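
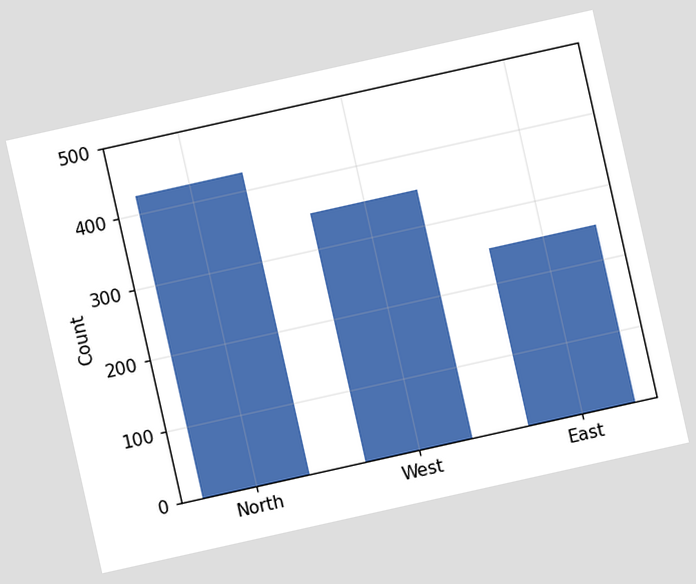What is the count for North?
The chart is tilted about 13° counter-clockwise. Reading along the chart's y-axis, the North bar reaches 425.

425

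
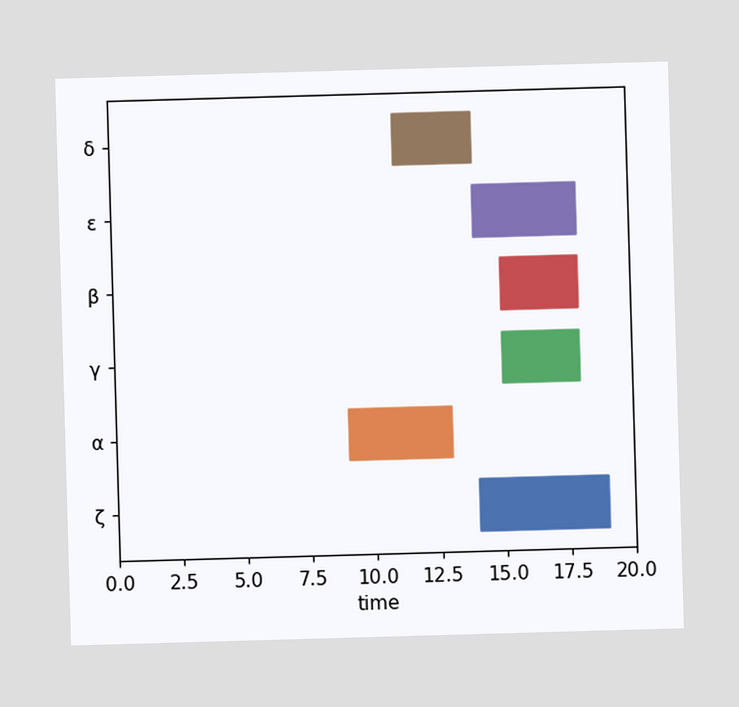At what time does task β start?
15

The β bar begins at t=15.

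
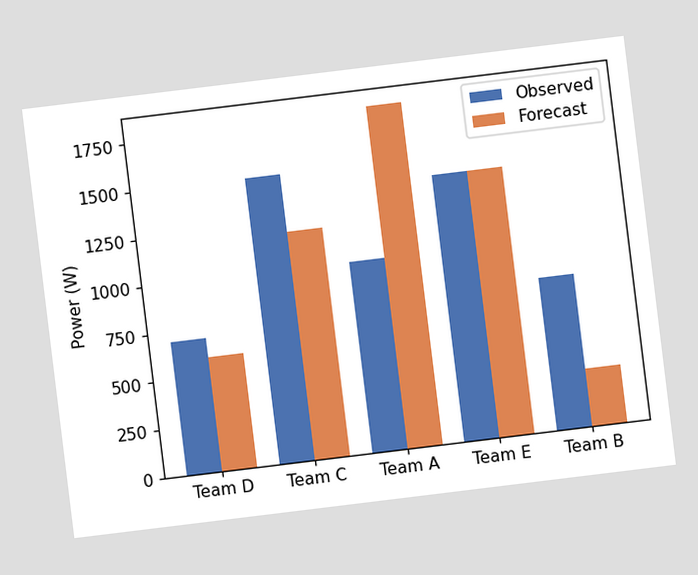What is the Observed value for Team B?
800W

The chart is tilted about 7° counter-clockwise. The Observed bar at Team B reaches 800W on the y-axis.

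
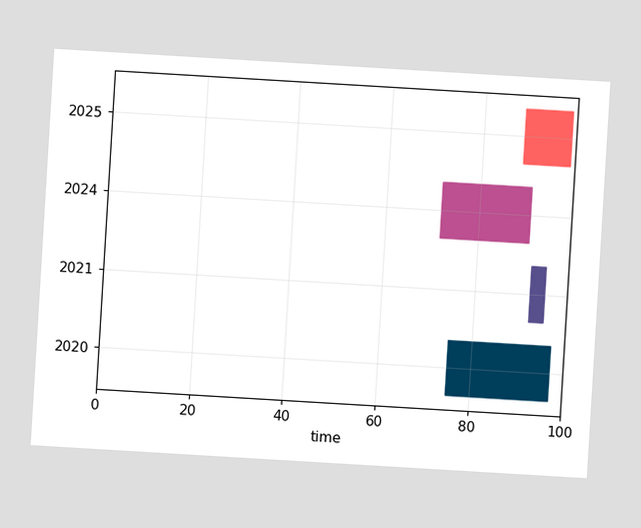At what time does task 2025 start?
89

The chart is tilted about 3° clockwise. The 2025 bar begins at t=89.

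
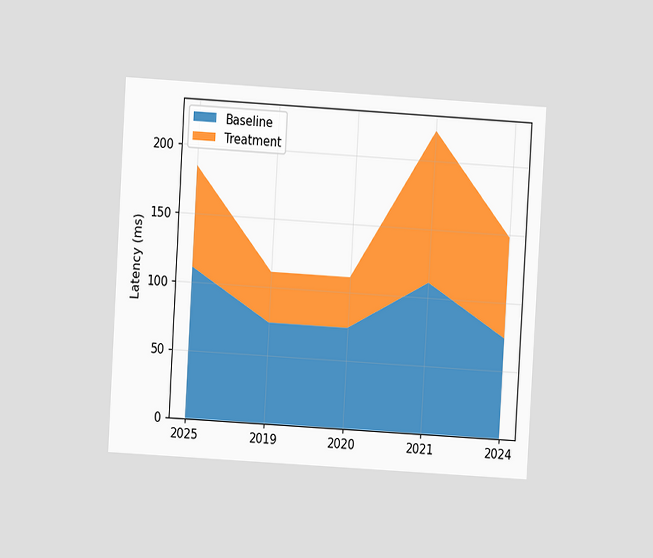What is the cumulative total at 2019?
111ms

The chart is tilted about 3° clockwise and viewed at a slight angle. The stacked total at 2019 reaches 111ms.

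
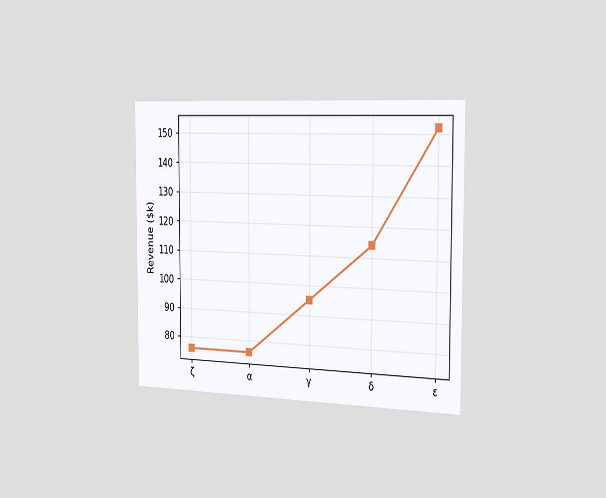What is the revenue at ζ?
The chart is viewed slightly from the right. At ζ, the line is at $76k.

$76k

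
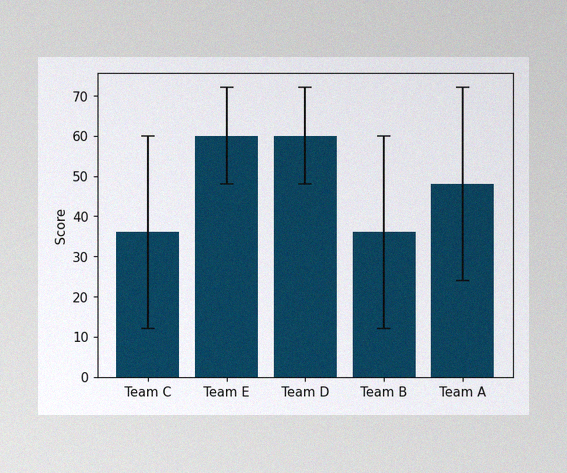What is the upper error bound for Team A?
The image has some photo noise and uneven lighting. The Team A bar's upper whisker reaches 72.

72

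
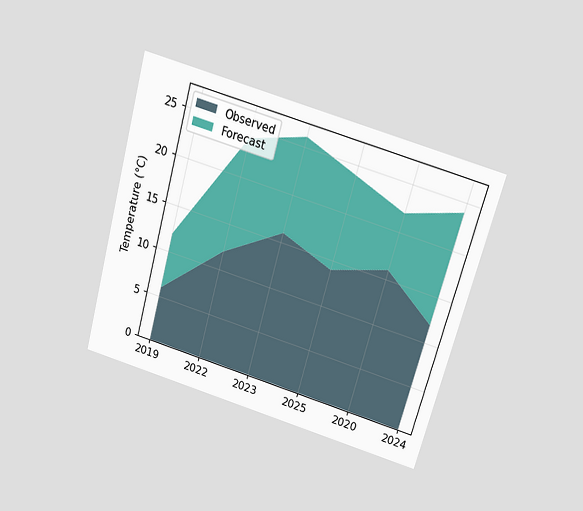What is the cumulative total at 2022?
The chart is tilted about 15° clockwise and viewed slightly from above. The stacked total at 2022 reaches 24°C.

24°C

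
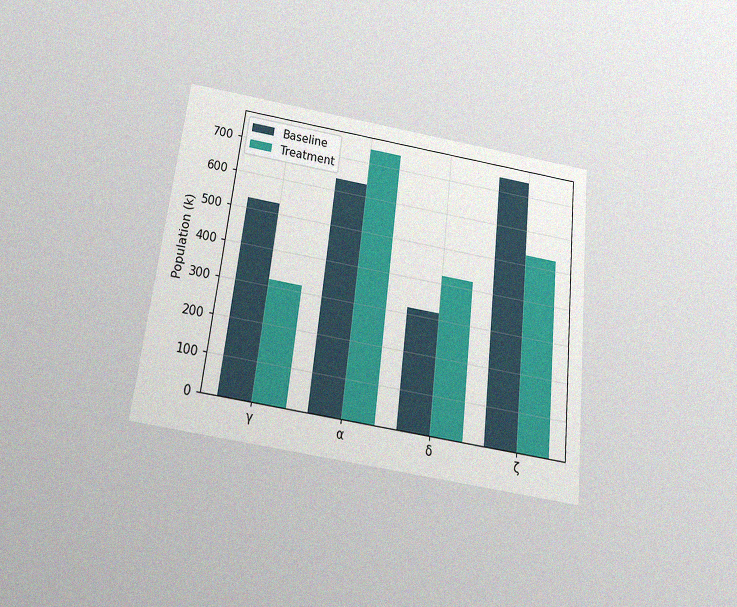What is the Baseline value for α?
636k

The chart is tilted about 7° clockwise and viewed slightly from below, with some photo noise. The Baseline bar at α reaches 636k on the y-axis.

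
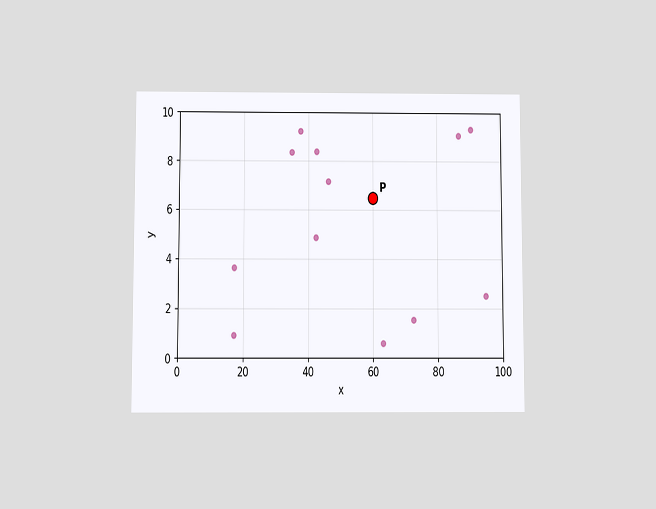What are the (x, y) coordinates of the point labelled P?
(60, 6.5)

The chart is viewed slightly from below. Following the gridlines from P to each axis, P sits at (60, 6.5).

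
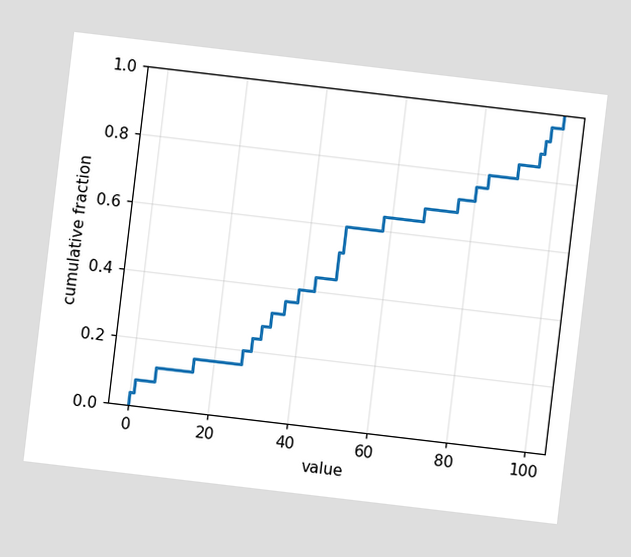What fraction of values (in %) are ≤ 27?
20%

The chart is tilted about 7° clockwise. At x=27 the ECDF step is at 20%.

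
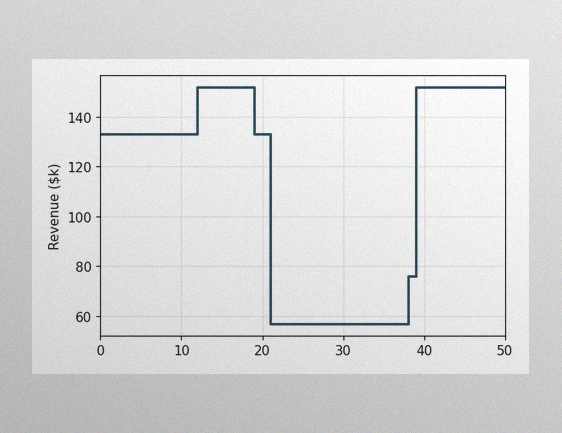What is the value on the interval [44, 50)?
The image has some photo noise and uneven lighting. On [44, 50) the step sits at $152k.

$152k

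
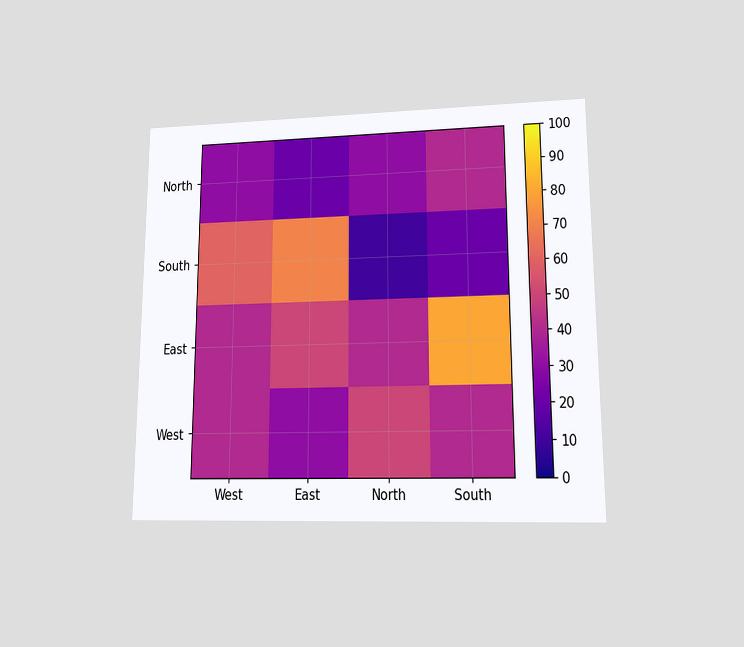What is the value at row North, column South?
The chart is viewed at a slight angle. Matching cell (North, South) against the colorbar gives 40.

40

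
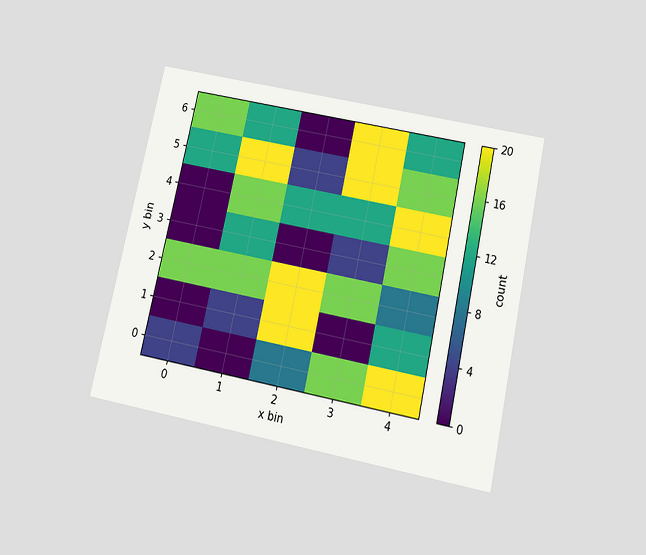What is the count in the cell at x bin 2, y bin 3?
0

The chart is tilted about 12° clockwise and viewed slightly from below. Matching the cell (2, 3) against the colorbar gives 0.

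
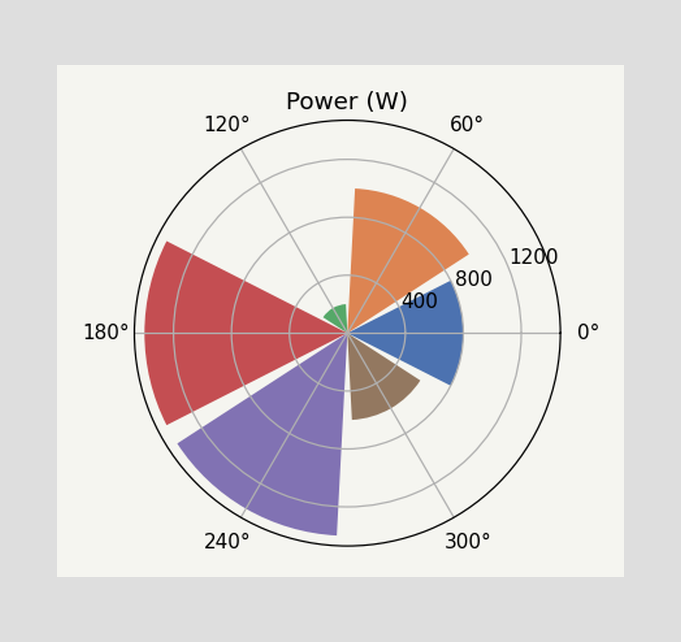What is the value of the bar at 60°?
The bar at 60° reaches 1000W on the radial axis.

1000W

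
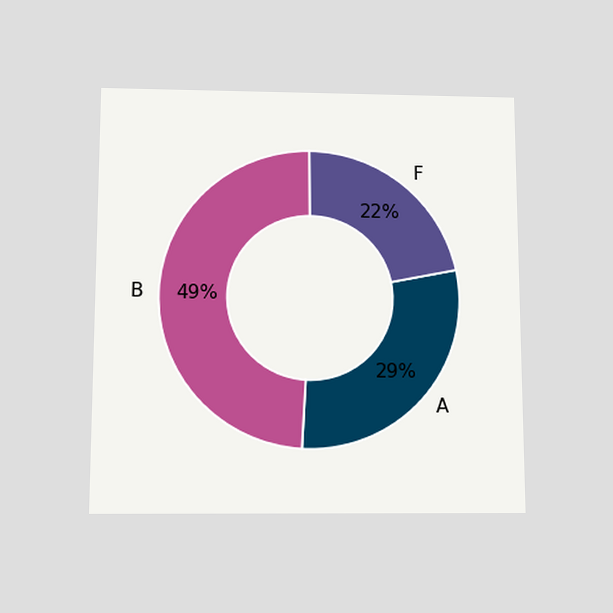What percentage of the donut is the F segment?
The chart is viewed slightly from below. The F segment takes up 22% of the ring.

22%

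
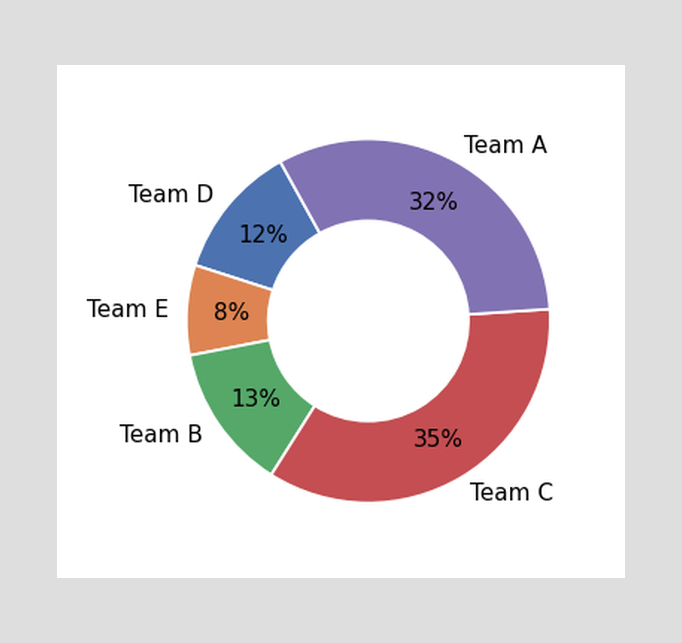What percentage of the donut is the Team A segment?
The Team A segment takes up 32% of the ring.

32%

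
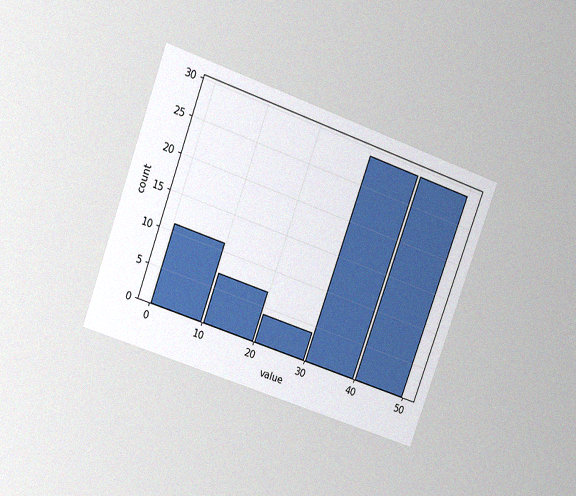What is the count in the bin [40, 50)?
The chart is tilted about 20° clockwise and viewed at a slight angle, with some photo noise. The [40, 50) bin has height 29.

29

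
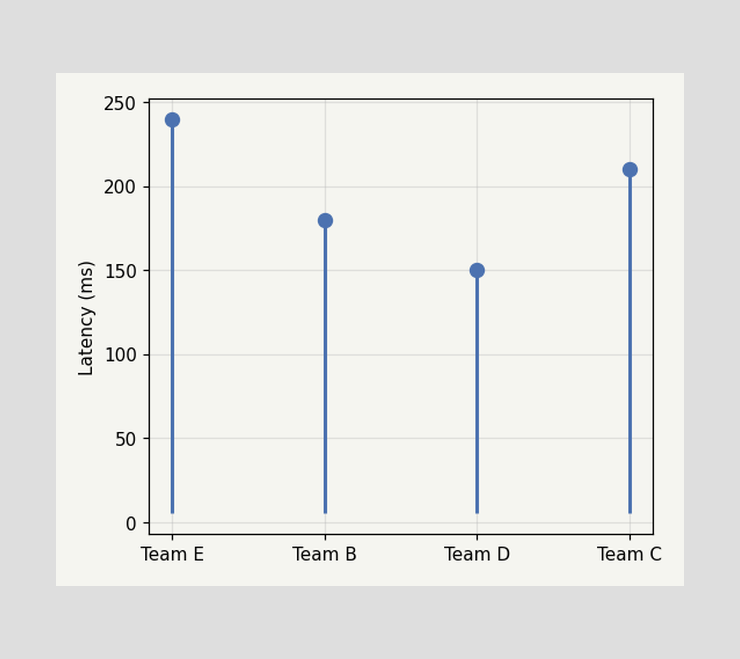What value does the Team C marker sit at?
210ms

The Team C marker sits at 210ms.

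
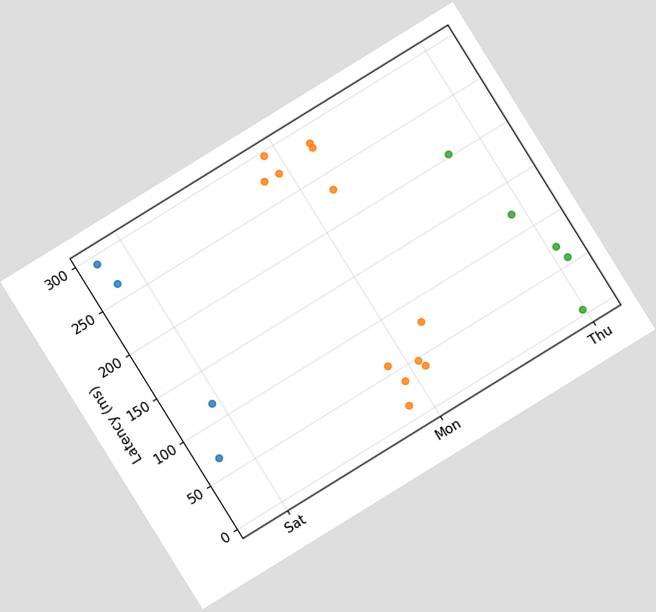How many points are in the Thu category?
The chart is tilted about 32° counter-clockwise. Counting the markers in the Thu column gives 5.

5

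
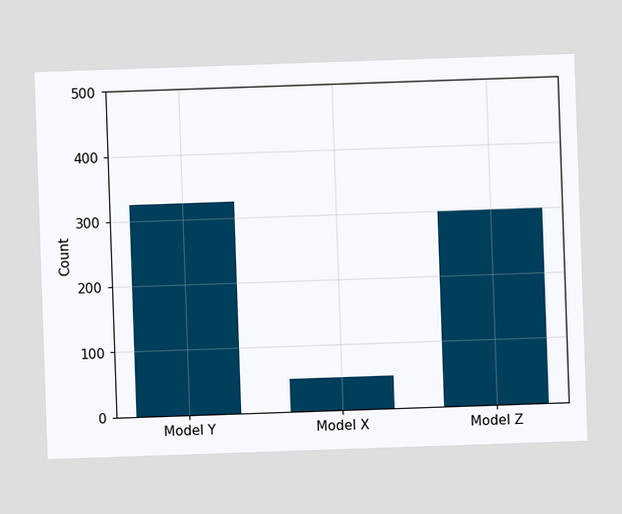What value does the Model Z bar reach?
300

Reading along the chart's y-axis, the Model Z bar reaches 300.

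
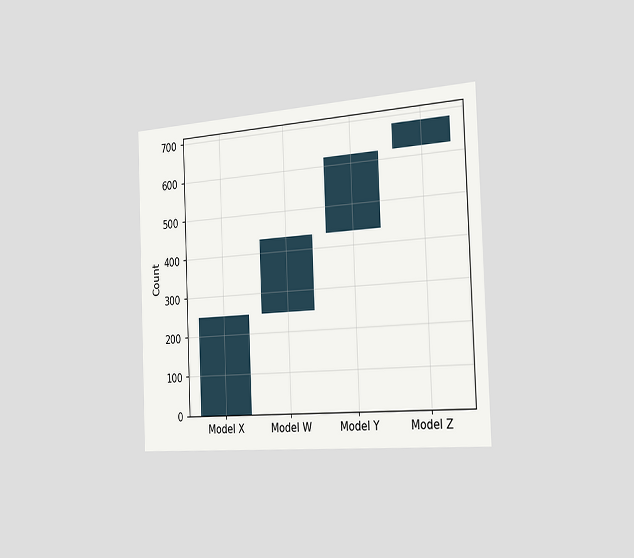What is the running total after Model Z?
The chart is tilted about 2° counter-clockwise and viewed slightly from the right. After Model Z the running total reaches 682.

682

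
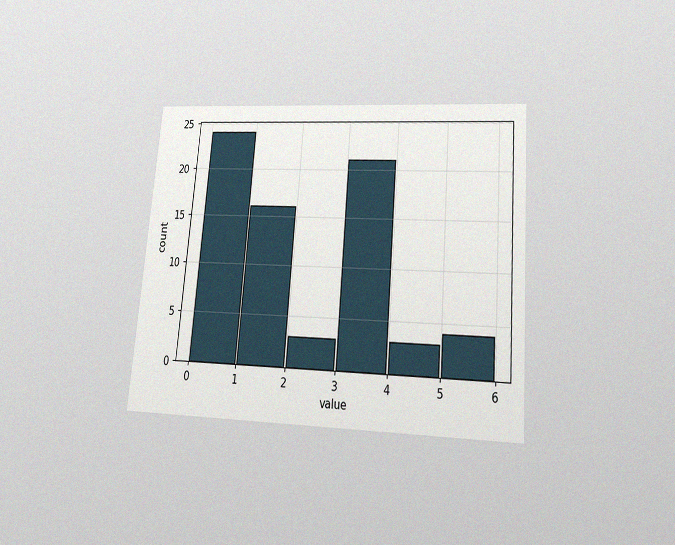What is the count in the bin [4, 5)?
3

The chart is tilted about 5° clockwise and viewed slightly from below, with some photo noise. The [4, 5) bin has height 3.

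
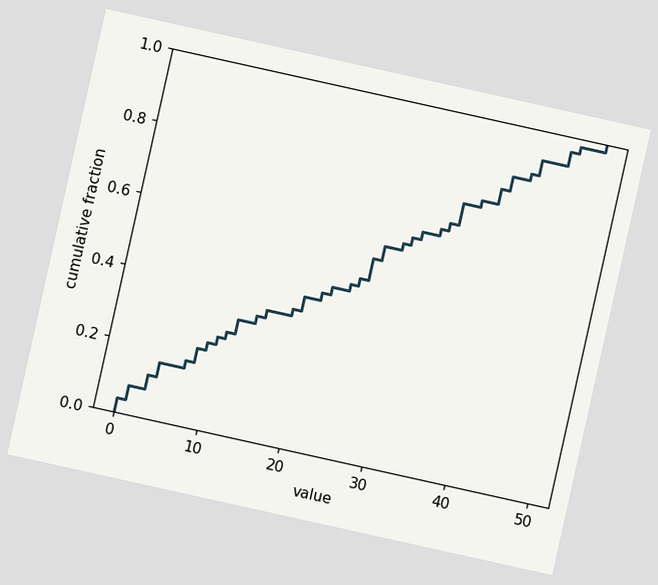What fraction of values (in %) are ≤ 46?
The chart is tilted about 13° clockwise. At x=46 the ECDF step is at 96%.

96%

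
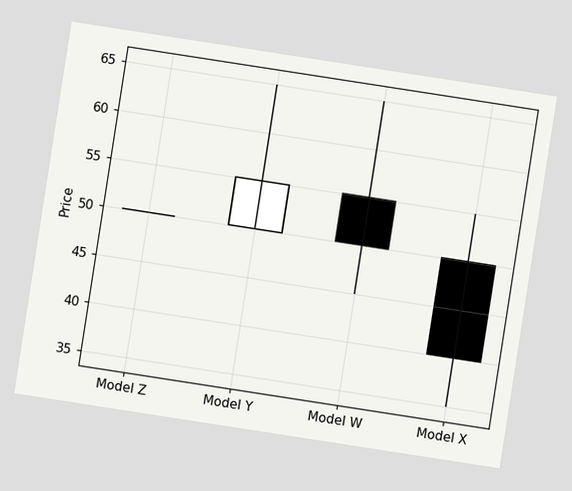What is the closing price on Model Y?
The chart is tilted about 9° clockwise. The Model Y candle closes at 55.

55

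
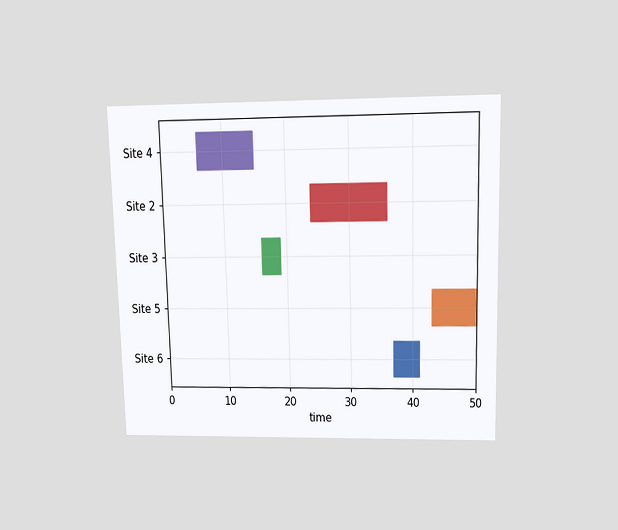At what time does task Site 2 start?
24

The chart is viewed slightly from above. The Site 2 bar begins at t=24.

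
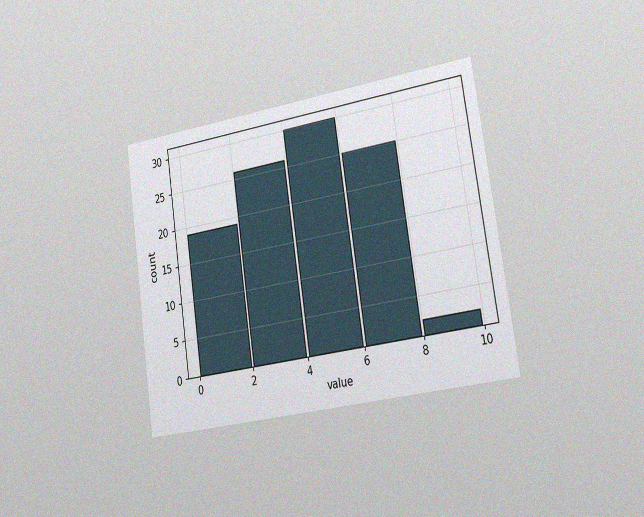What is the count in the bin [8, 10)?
The chart is tilted about 9° counter-clockwise and viewed slightly from the right, with some photo noise. The [8, 10) bin has height 2.

2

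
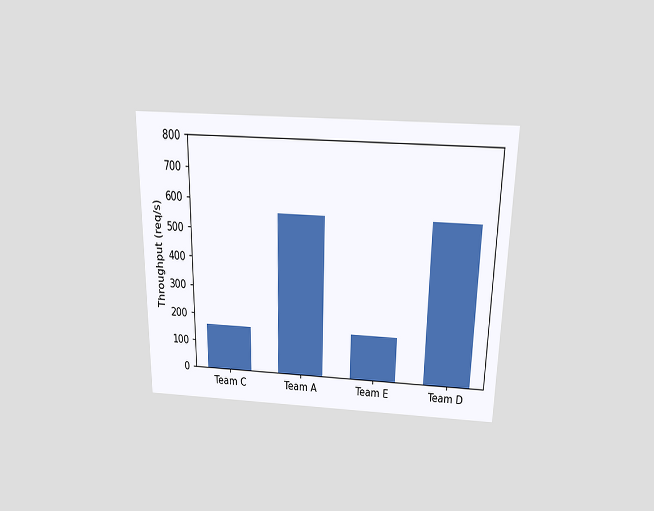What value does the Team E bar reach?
The chart is viewed slightly from above. Reading along the chart's y-axis, the Team E bar reaches 160req/s.

160req/s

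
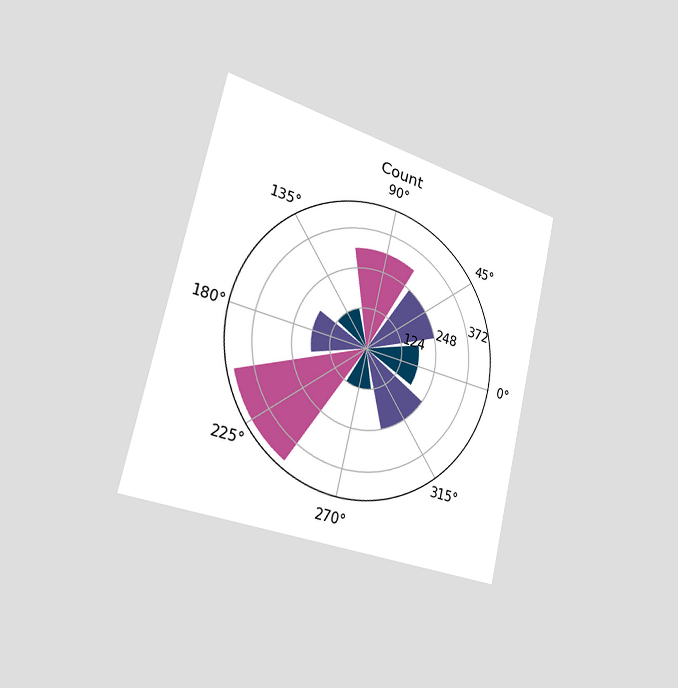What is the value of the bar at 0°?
186

The chart is tilted about 13° clockwise and viewed slightly from the left. The bar at 0° reaches 186 on the radial axis.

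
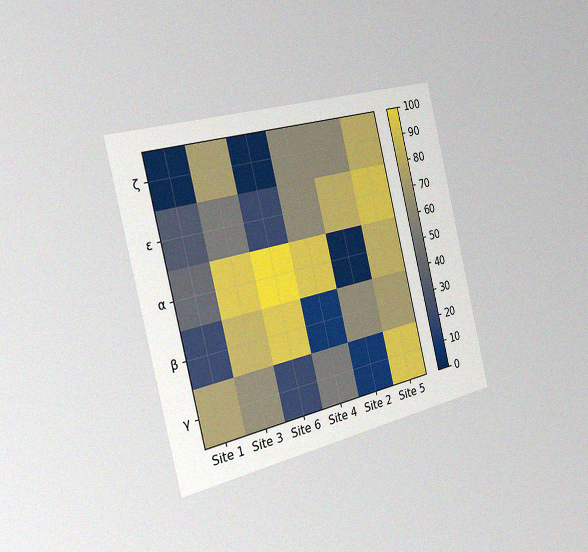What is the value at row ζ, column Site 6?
The chart is tilted about 14° counter-clockwise and viewed slightly from the left, with some photo noise. Matching cell (ζ, Site 6) against the colorbar gives 0.

0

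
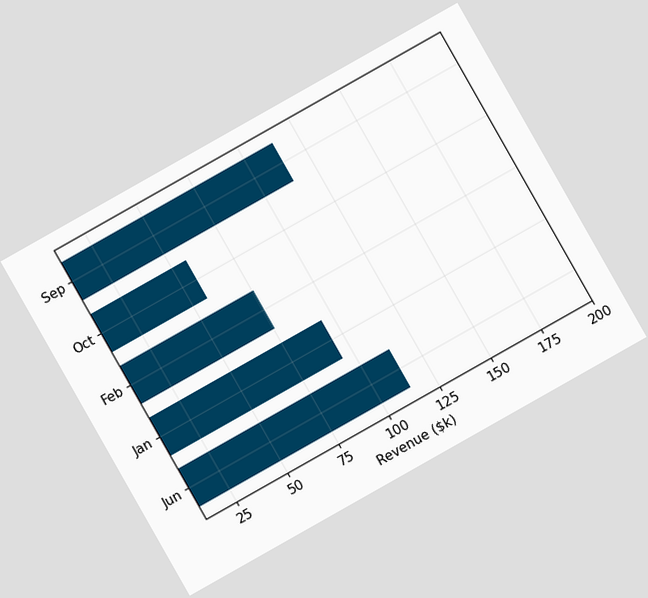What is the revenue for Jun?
The chart is tilted about 30° counter-clockwise. Reading along the chart's x-axis, the Jun bar reaches $114k.

$114k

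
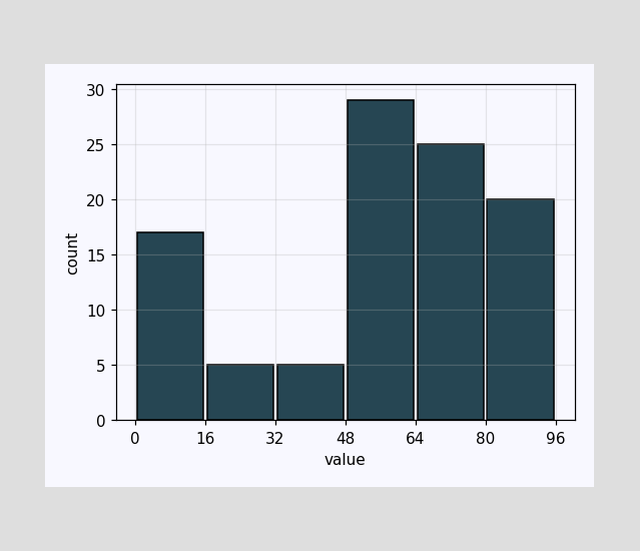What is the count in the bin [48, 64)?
The [48, 64) bin has height 29.

29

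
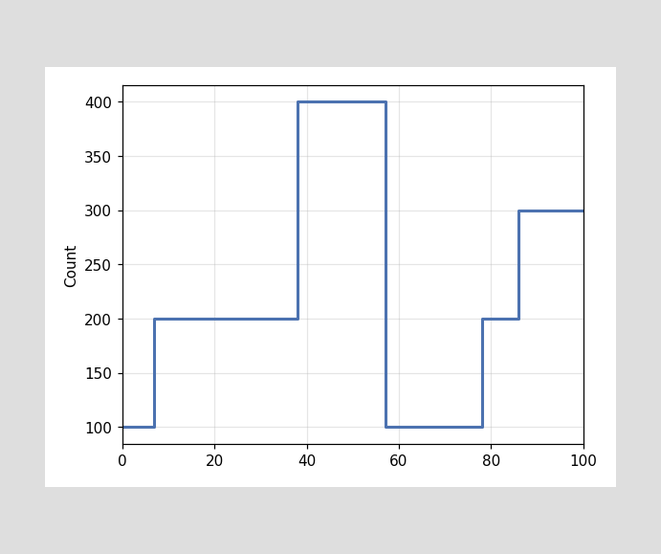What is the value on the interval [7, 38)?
On [7, 38) the step sits at 200.

200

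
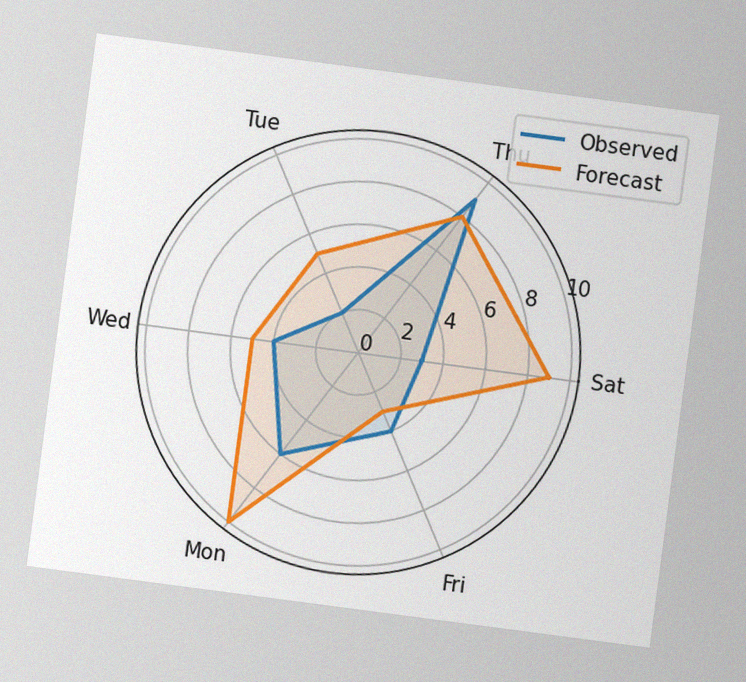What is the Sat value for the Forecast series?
The chart is tilted about 7° clockwise, with some photo noise. On the Sat axis, Forecast reaches 9.

9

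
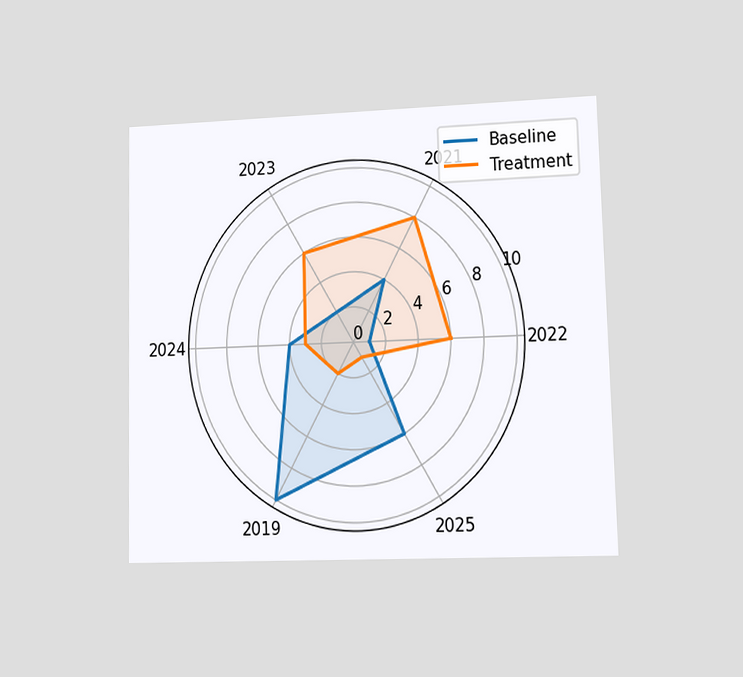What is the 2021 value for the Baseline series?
The chart is viewed at a slight angle. On the 2021 axis, Baseline reaches 4.

4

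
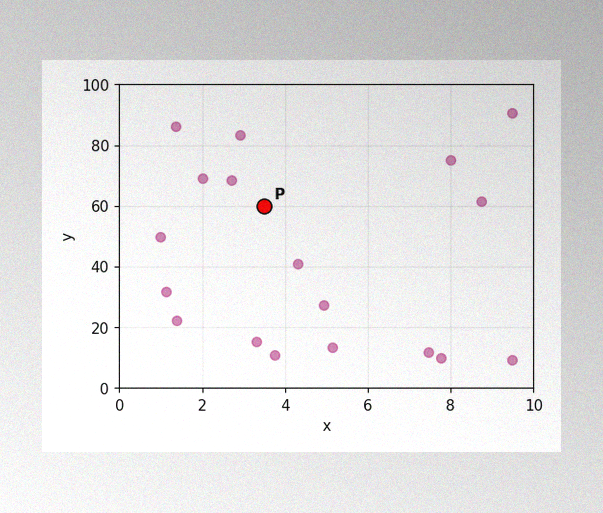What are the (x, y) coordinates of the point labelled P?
The image has some photo noise and uneven lighting. Following the gridlines from P to each axis, P sits at (3.5, 60).

(3.5, 60)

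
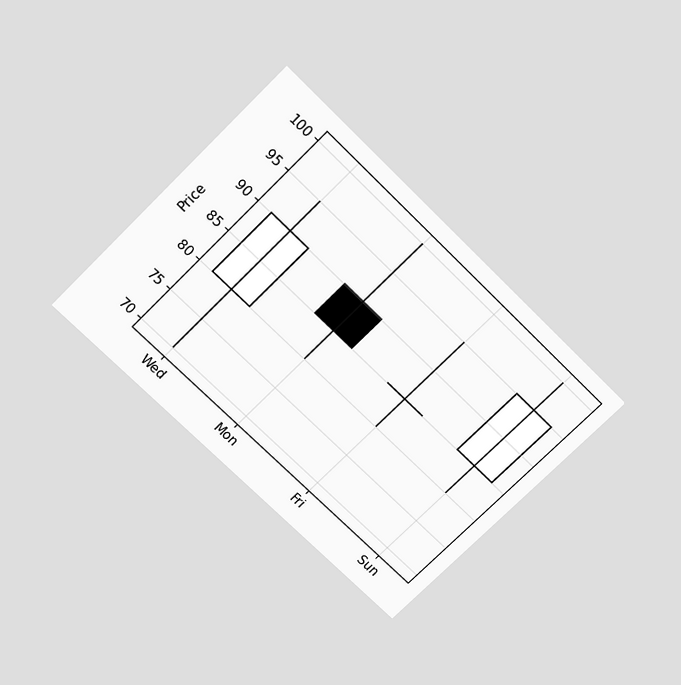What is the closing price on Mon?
The chart is tilted about 45° clockwise and viewed slightly from above. The Mon candle closes at 85.

85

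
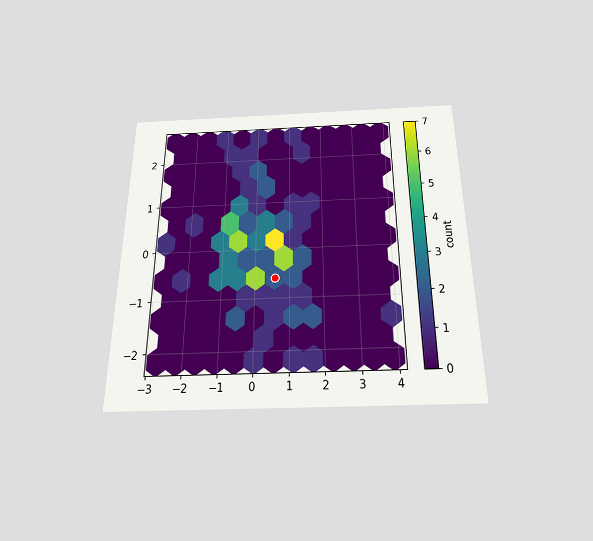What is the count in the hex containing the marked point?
2

The chart is viewed slightly from below. The marked hex reads 2 on the colorbar.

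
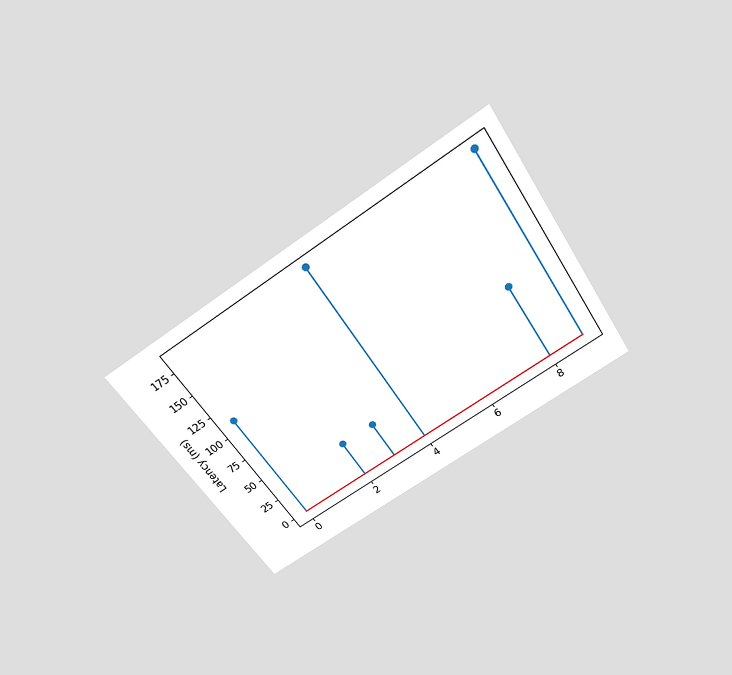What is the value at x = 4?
185ms

The chart is tilted about 33° counter-clockwise and viewed slightly from above. The stem at x=4 reaches 185ms.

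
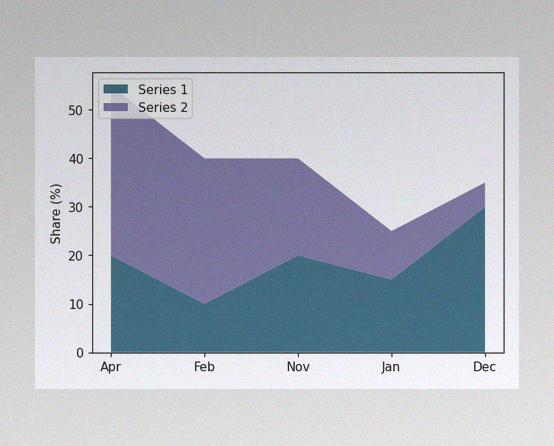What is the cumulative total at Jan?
The image has some photo noise and uneven lighting. The stacked total at Jan reaches 25%.

25%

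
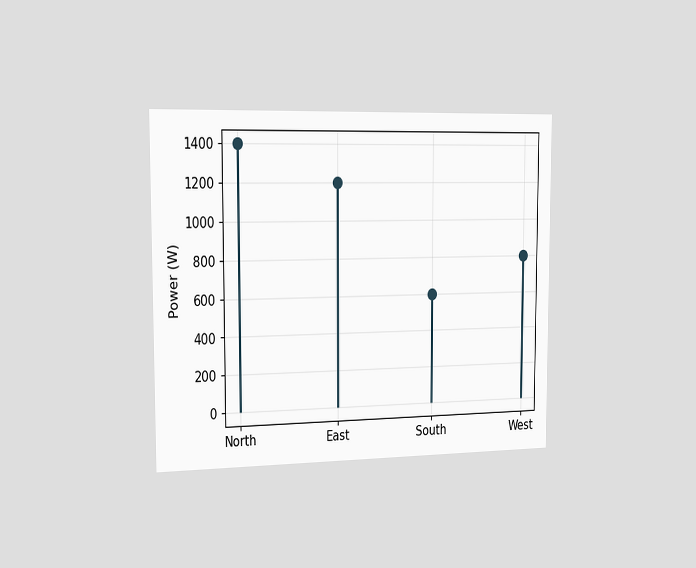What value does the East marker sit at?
1200W

The chart is viewed slightly from the left. The East marker sits at 1200W.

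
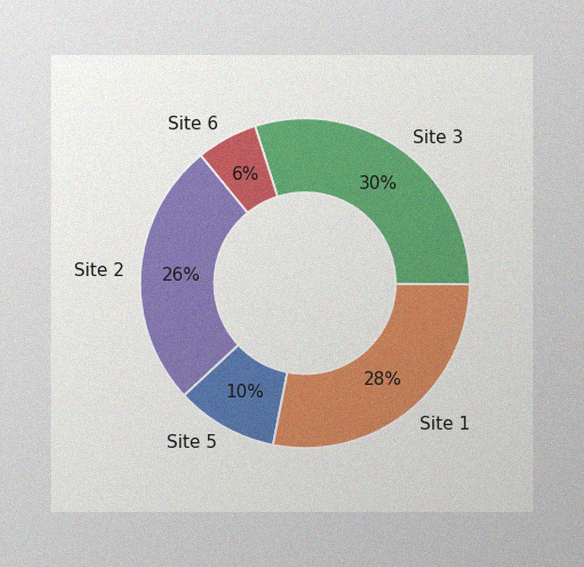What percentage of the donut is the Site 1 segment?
The image has some photo noise and uneven lighting. The Site 1 segment takes up 28% of the ring.

28%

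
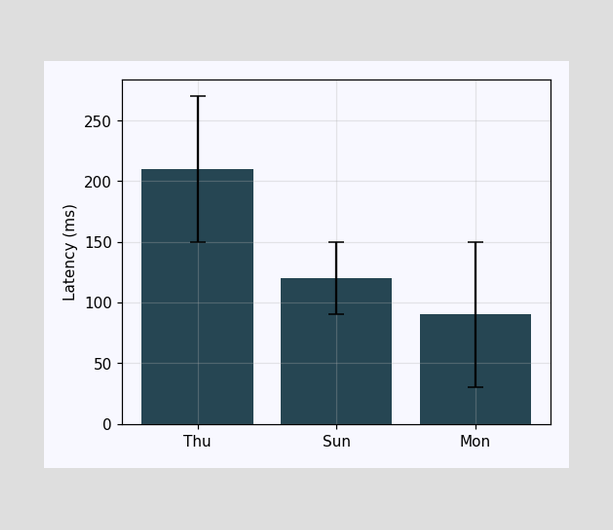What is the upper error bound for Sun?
The Sun bar's upper whisker reaches 150ms.

150ms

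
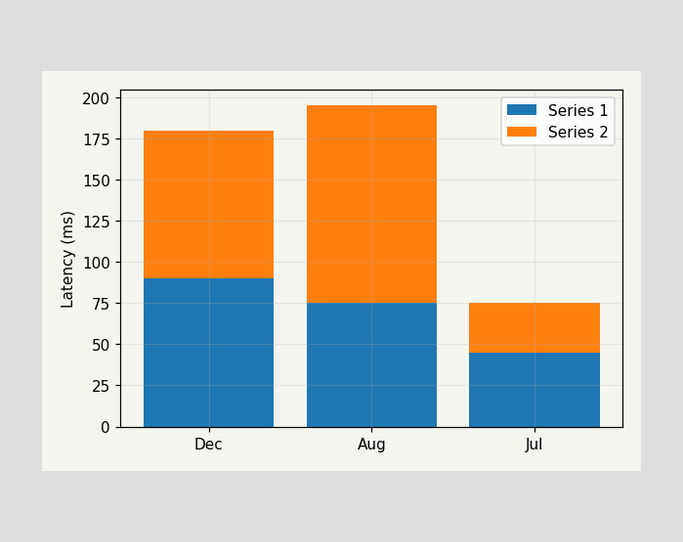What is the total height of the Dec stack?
180ms

The Dec stack's top reaches 180ms on the y-axis.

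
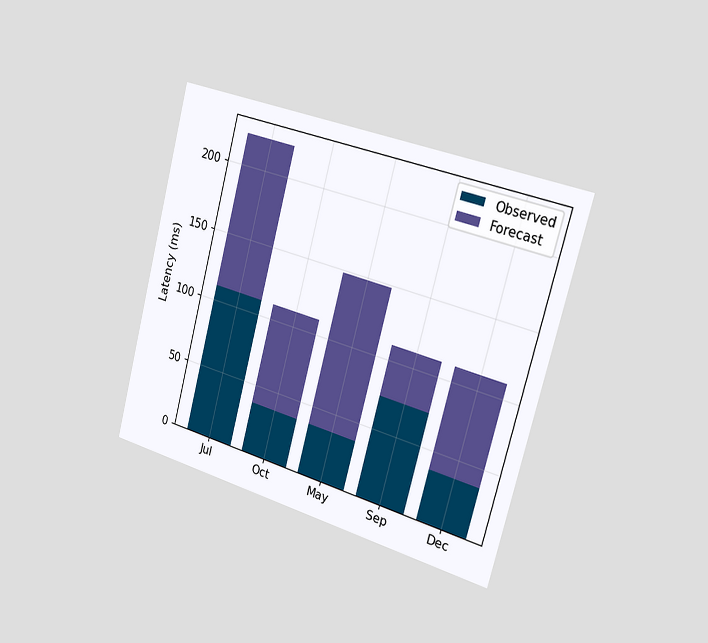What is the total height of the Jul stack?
222ms

The chart is tilted about 15° clockwise and viewed slightly from the right. The Jul stack's top reaches 222ms on the y-axis.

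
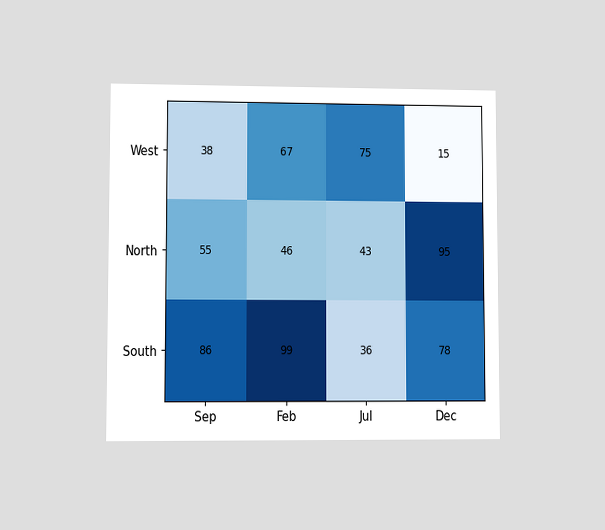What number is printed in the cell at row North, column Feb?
46

The chart is viewed at a slight angle. The (North, Feb) cell reads 46.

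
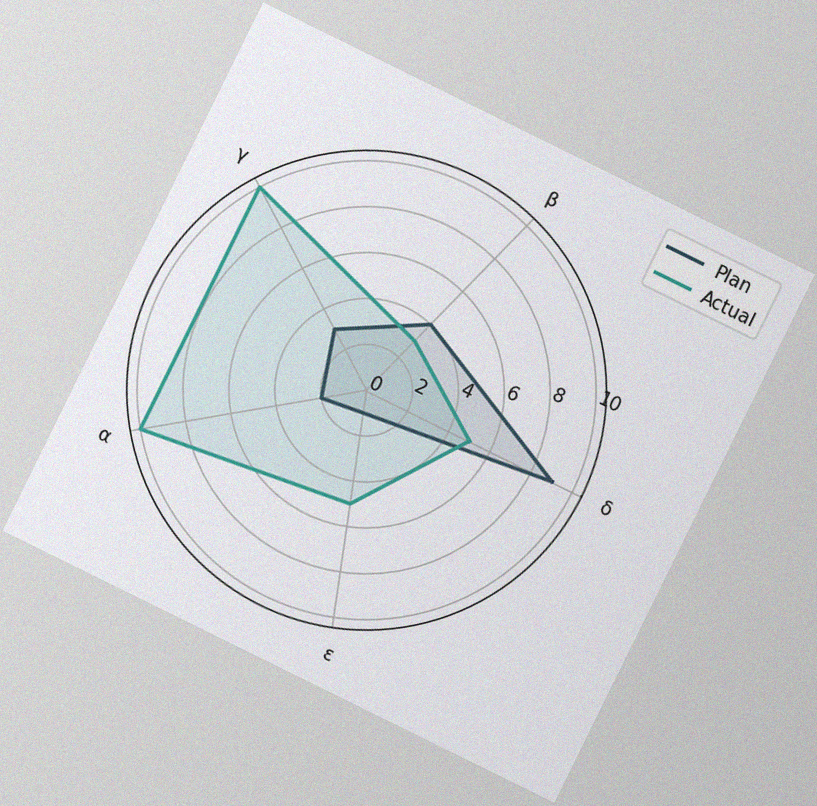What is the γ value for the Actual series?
10

The chart is tilted about 26° clockwise, with some photo noise. On the γ axis, Actual reaches 10.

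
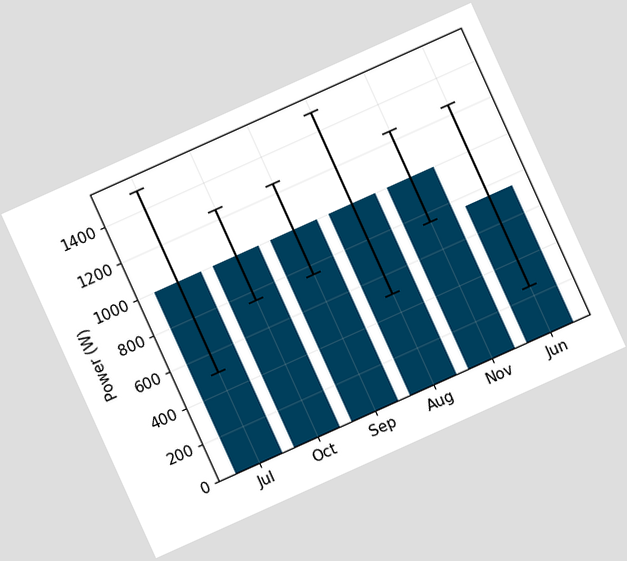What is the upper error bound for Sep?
The chart is tilted about 24° counter-clockwise. The Sep bar's upper whisker reaches 1250W.

1250W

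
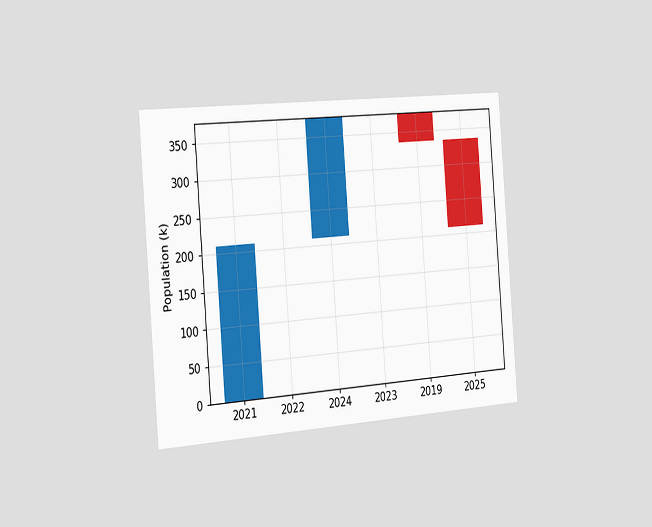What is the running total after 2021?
The chart is tilted about 4° counter-clockwise and viewed slightly from the left. After 2021 the running total reaches 210k.

210k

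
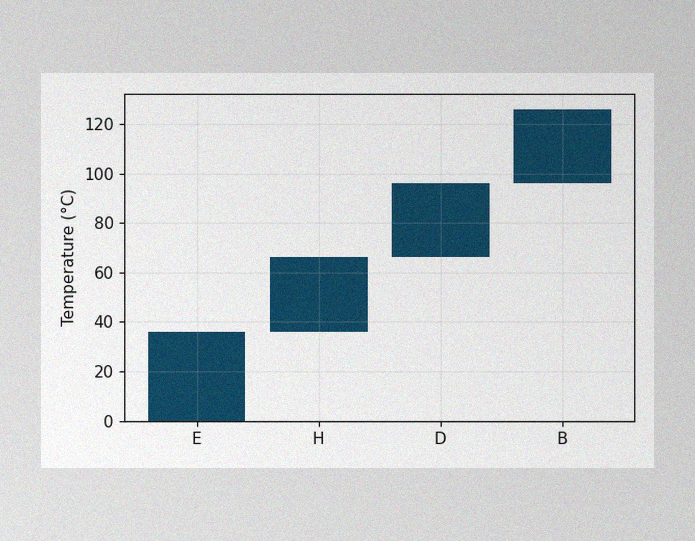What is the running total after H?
66°C

The image has some photo noise and uneven lighting. After H the running total reaches 66°C.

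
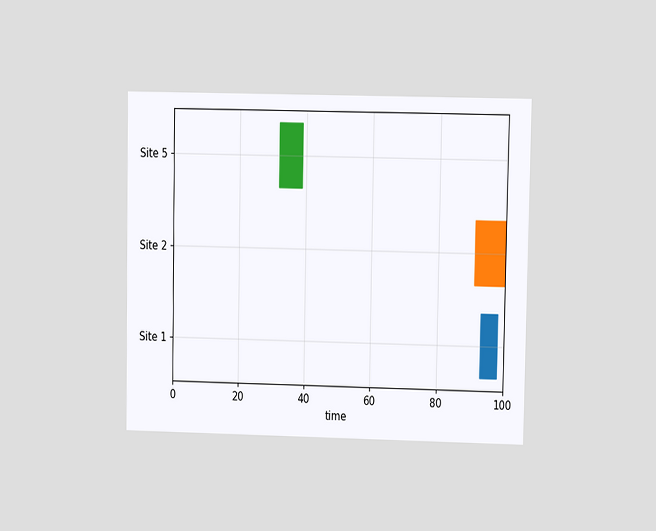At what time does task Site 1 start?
93

The chart is viewed at a slight angle. The Site 1 bar begins at t=93.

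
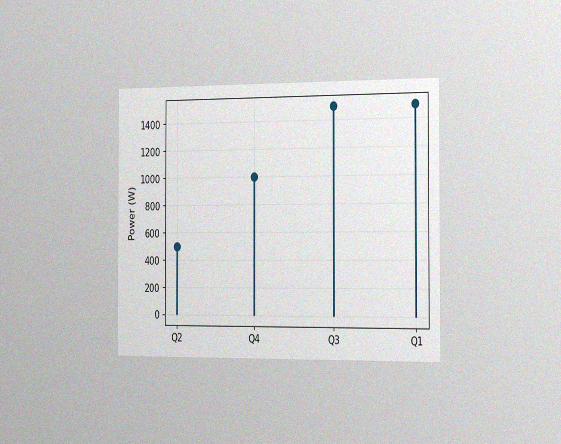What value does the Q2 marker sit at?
The chart is viewed slightly from the right, with some photo noise. The Q2 marker sits at 500W.

500W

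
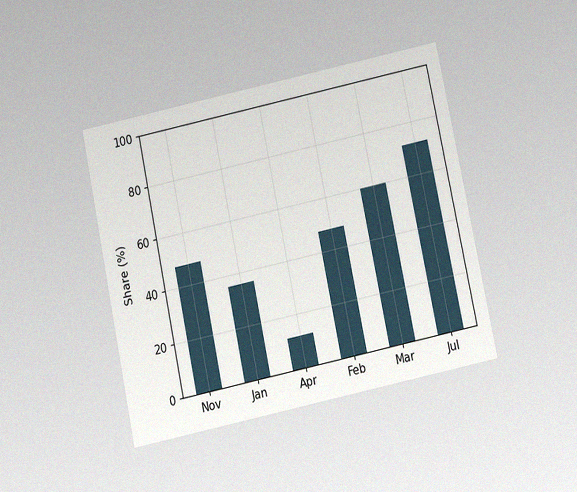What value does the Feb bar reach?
48%

The chart is tilted about 12° counter-clockwise and viewed slightly from below, with some photo noise. Reading along the chart's y-axis, the Feb bar reaches 48%.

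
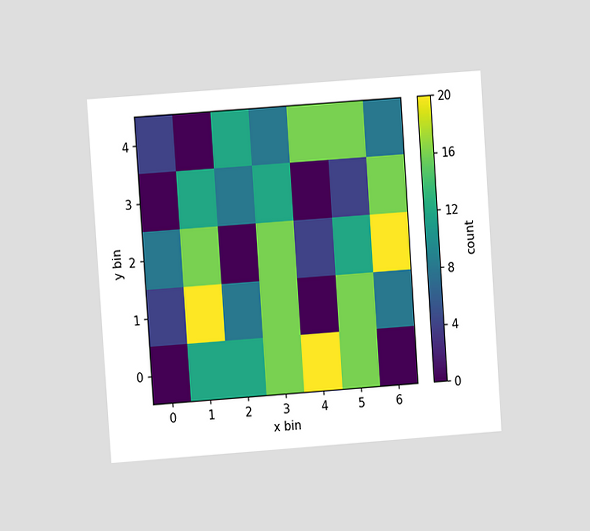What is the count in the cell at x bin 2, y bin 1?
8

The chart is tilted about 4° counter-clockwise and viewed at a slight angle. Matching the cell (2, 1) against the colorbar gives 8.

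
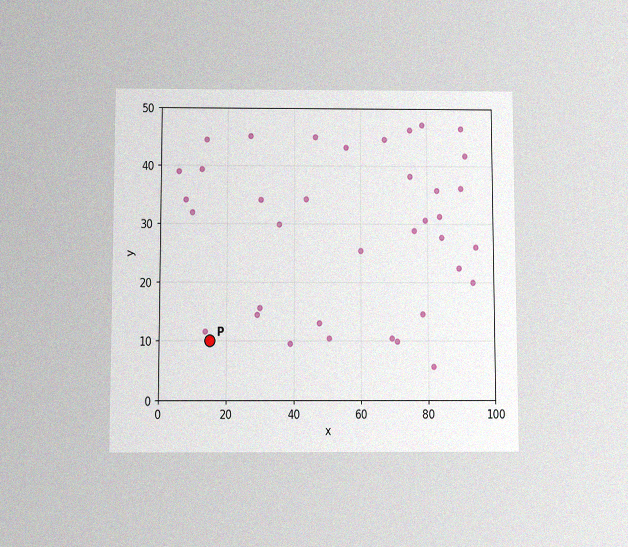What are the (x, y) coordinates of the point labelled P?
The chart is viewed slightly from below, with some photo noise. Following the gridlines from P to each axis, P sits at (15, 10).

(15, 10)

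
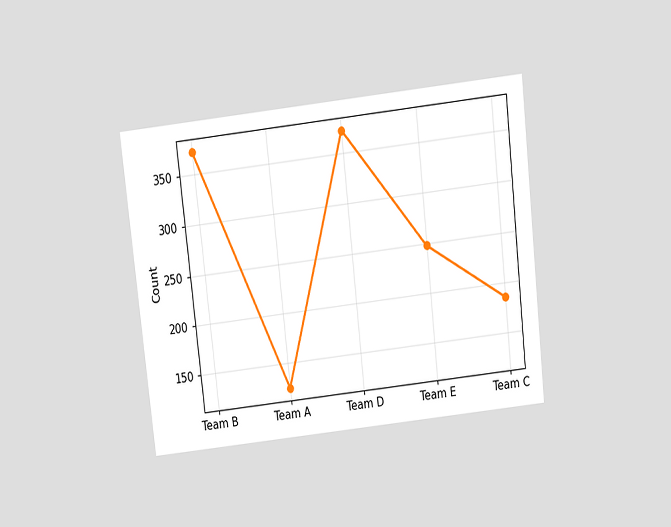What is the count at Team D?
372

The chart is tilted about 6° counter-clockwise and viewed slightly from above. At Team D, the line is at 372.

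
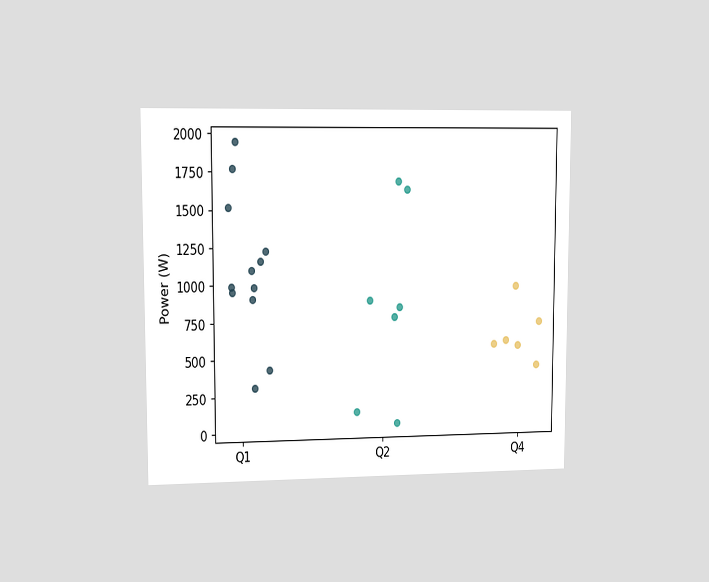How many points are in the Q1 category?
12

The chart is viewed at a slight angle. Counting the markers in the Q1 column gives 12.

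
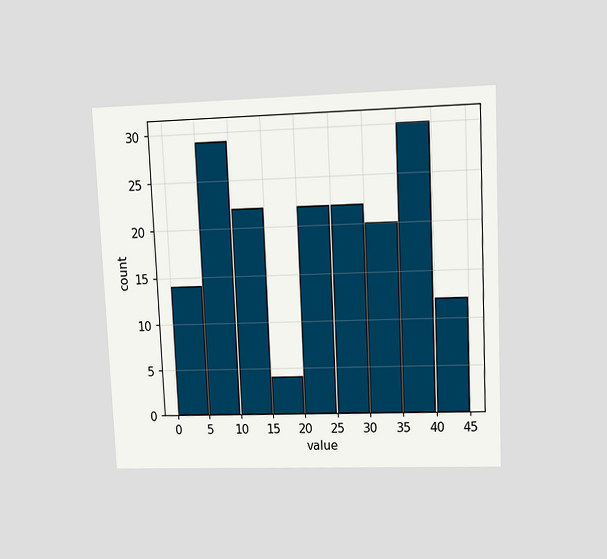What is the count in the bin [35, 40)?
The chart is tilted about 3° counter-clockwise and viewed at a slight angle. The [35, 40) bin has height 30.

30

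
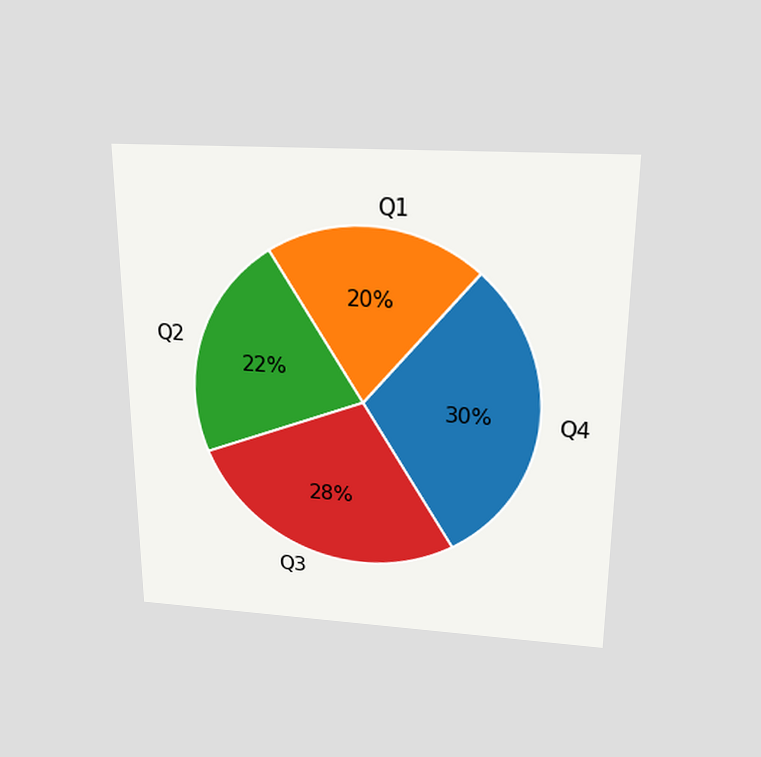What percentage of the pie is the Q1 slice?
20%

The chart is viewed slightly from above. The Q1 slice takes up 20% of the pie.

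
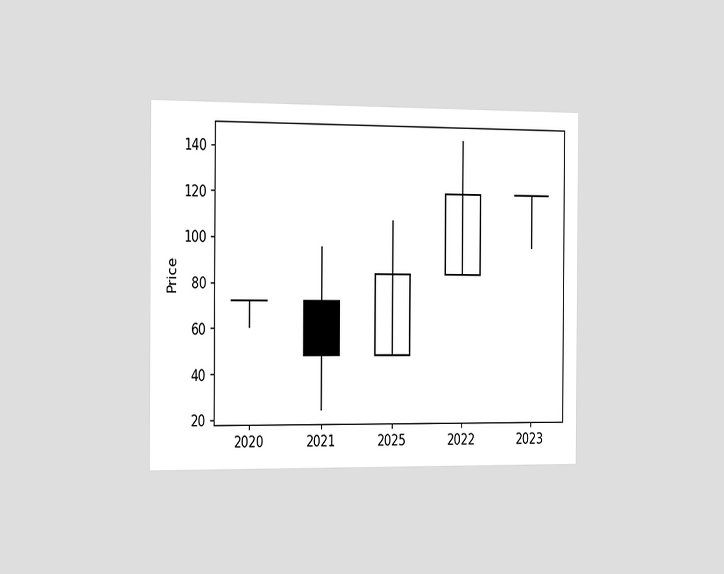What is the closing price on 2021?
48

The chart is viewed slightly from the left. The 2021 candle closes at 48.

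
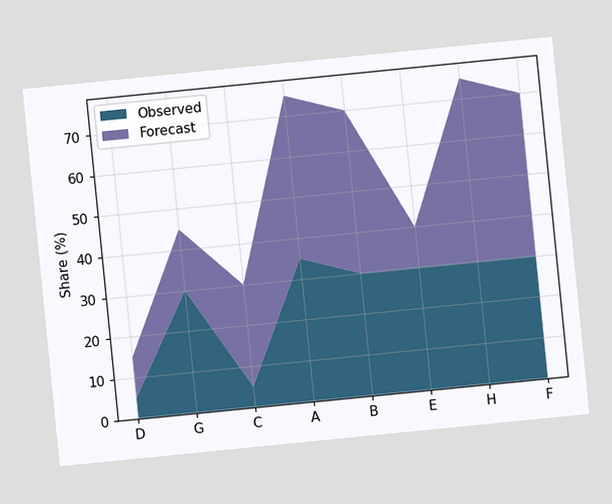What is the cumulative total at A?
The chart is tilted about 6° counter-clockwise. The stacked total at A reaches 75%.

75%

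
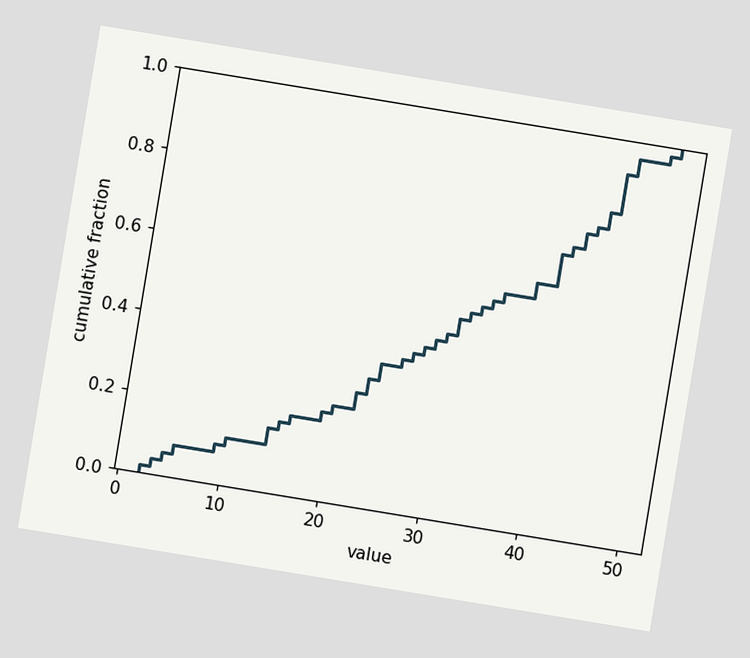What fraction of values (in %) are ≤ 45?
The chart is tilted about 9° clockwise. At x=45 the ECDF step is at 92%.

92%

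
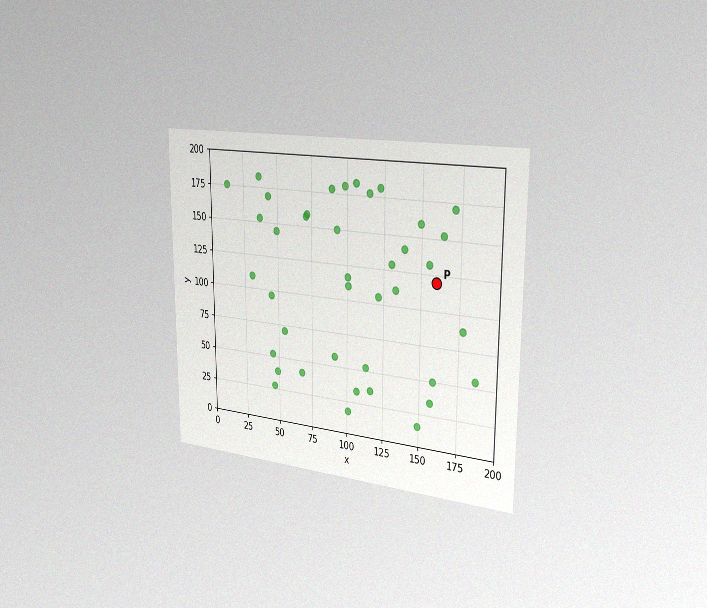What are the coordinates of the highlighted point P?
The chart is viewed slightly from the right, with some photo noise. Following the gridlines from P to each axis, P sits at (160, 120).

(160, 120)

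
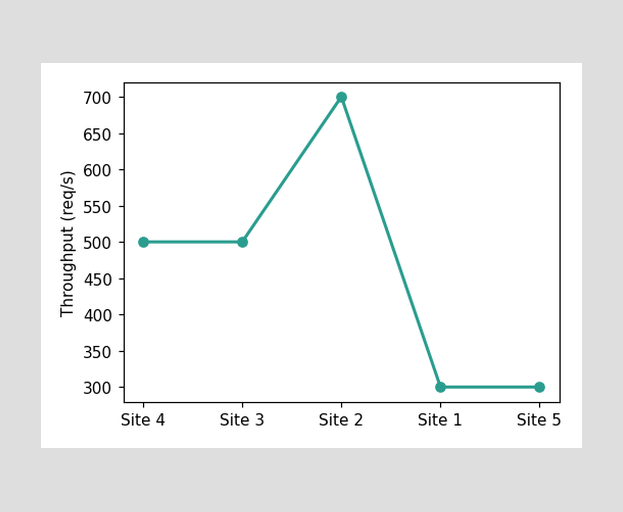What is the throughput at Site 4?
500req/s

At Site 4, the line is at 500req/s.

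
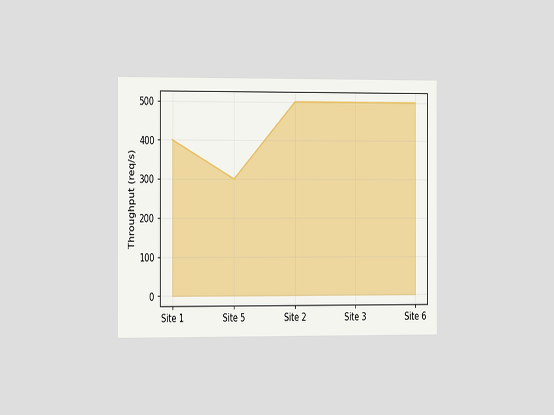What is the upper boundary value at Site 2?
500req/s

The chart is viewed slightly from the left. At Site 2 the upper boundary is at 500req/s.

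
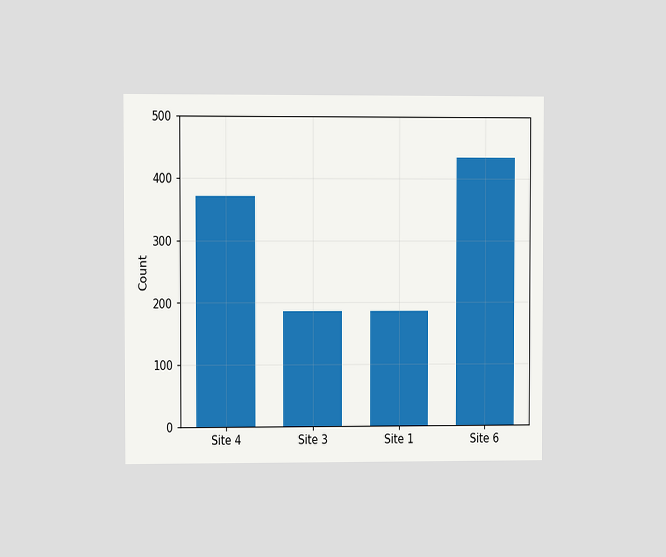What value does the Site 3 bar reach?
The chart is viewed at a slight angle. Reading along the chart's y-axis, the Site 3 bar reaches 186.

186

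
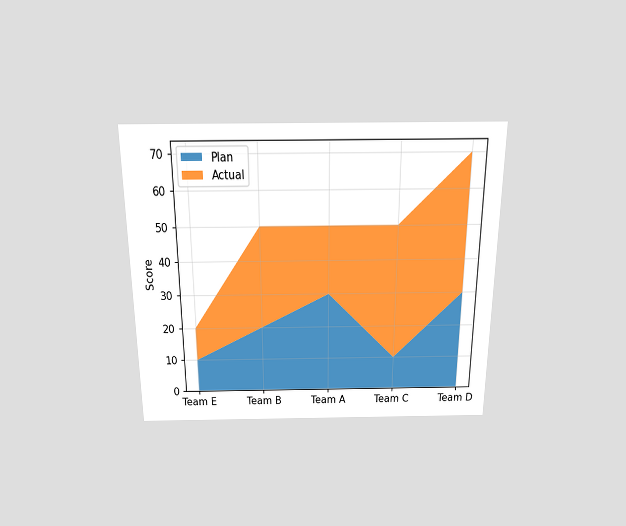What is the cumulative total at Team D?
70

The chart is viewed slightly from above. The stacked total at Team D reaches 70.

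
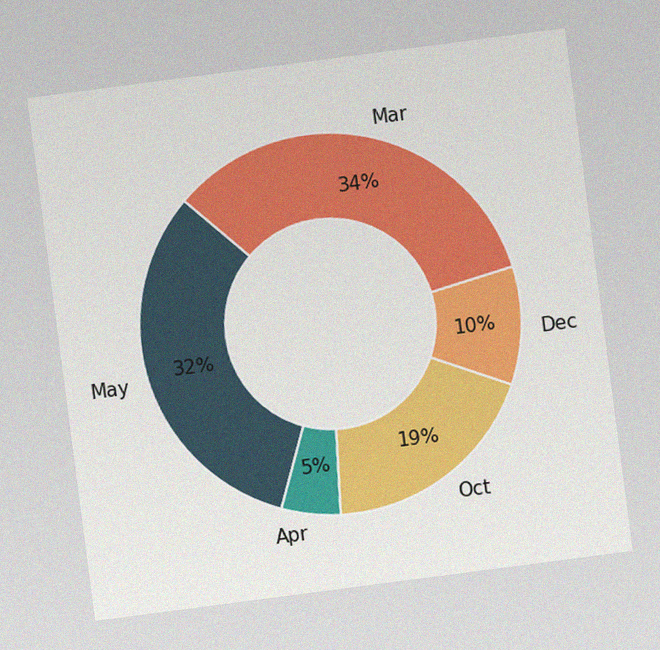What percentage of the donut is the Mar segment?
34%

The chart is tilted about 7° counter-clockwise, with some photo noise. The Mar segment takes up 34% of the ring.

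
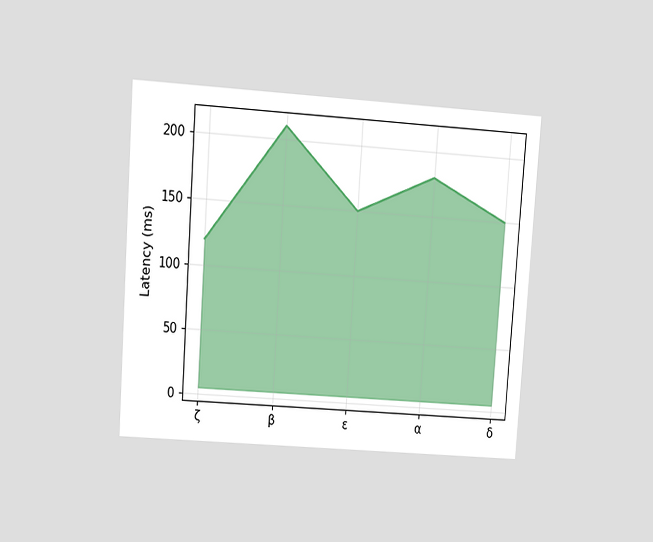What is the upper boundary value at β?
210ms

The chart is tilted about 4° clockwise and viewed at a slight angle. At β the upper boundary is at 210ms.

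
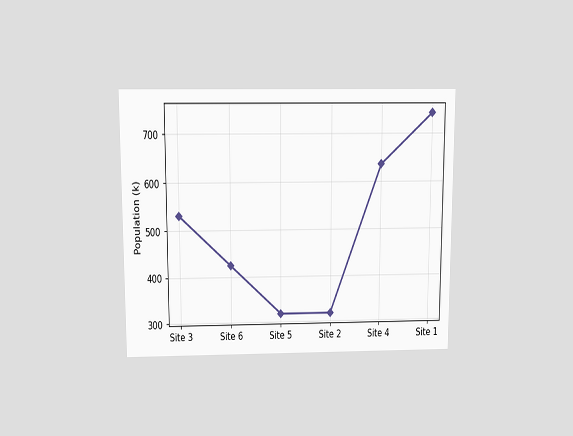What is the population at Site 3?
The chart is viewed slightly from above. At Site 3, the line is at 530k.

530k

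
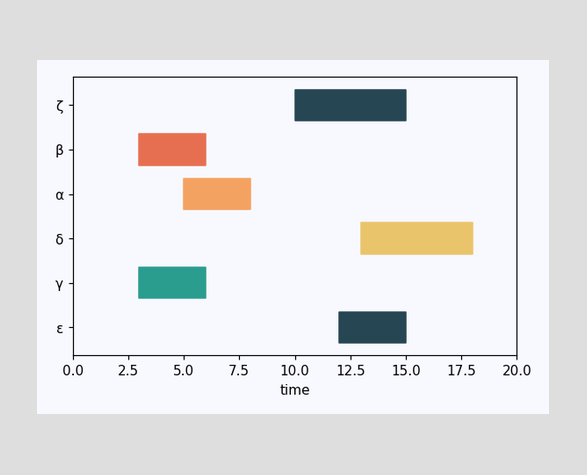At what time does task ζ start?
The ζ bar begins at t=10.

10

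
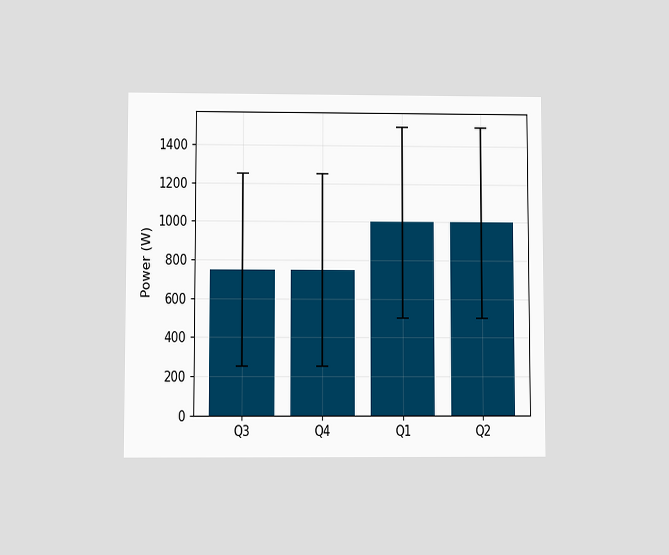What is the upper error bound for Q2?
The chart is viewed slightly from below. The Q2 bar's upper whisker reaches 1500W.

1500W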